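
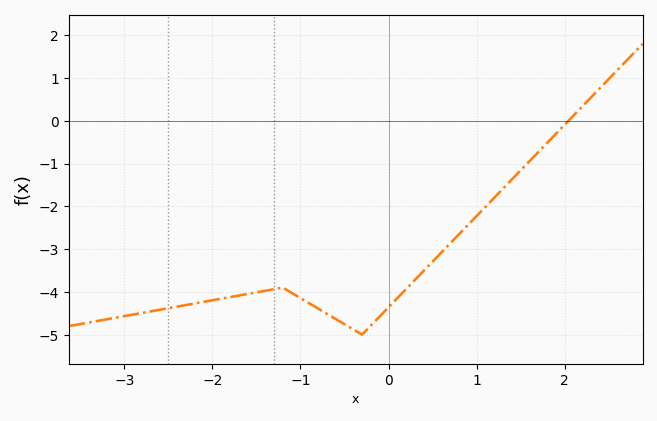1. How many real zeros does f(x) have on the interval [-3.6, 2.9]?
1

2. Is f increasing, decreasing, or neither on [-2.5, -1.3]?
increasing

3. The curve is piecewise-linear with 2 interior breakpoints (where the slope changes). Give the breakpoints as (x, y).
(-1.2, -3.9); (-0.3, -5)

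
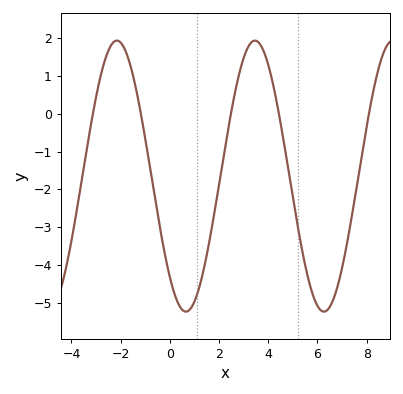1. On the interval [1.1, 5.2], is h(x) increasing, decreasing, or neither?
neither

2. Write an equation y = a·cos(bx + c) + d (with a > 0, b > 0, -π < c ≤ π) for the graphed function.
y = 3.59cos(1.12x + 2.41) - 1.65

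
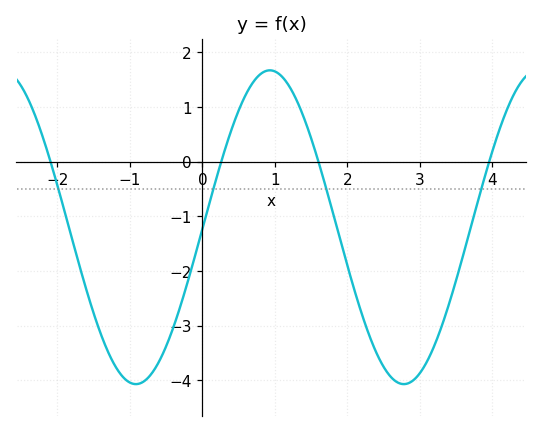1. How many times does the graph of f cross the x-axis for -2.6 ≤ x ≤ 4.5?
4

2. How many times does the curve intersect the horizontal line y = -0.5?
4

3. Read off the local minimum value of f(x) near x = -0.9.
-4.1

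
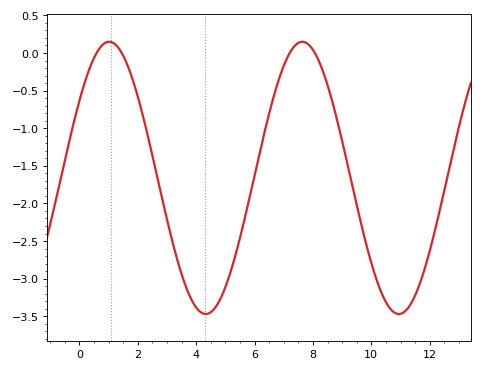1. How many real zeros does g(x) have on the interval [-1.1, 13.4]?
4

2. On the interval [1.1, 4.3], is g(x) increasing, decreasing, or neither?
decreasing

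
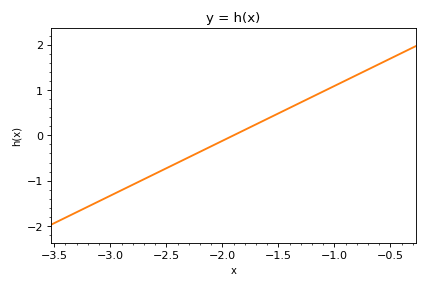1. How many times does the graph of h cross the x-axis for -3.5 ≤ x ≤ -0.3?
1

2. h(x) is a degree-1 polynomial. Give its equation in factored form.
y = 1.21(x + 1.9)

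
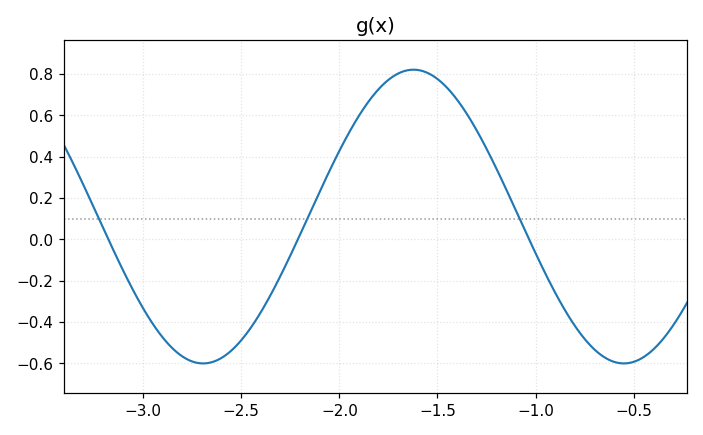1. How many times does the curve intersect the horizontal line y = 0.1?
3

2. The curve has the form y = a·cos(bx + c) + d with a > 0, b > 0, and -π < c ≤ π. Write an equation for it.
y = 0.71cos(2.9x - 1.5) + 0.11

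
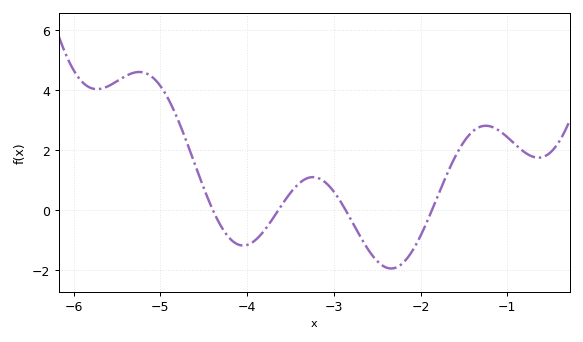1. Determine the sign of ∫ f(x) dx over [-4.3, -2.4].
negative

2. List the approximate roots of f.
-4.4, -3.6, -2.9, -1.9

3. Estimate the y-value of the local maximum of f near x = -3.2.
1.2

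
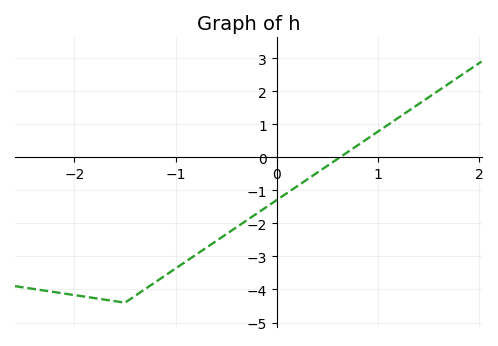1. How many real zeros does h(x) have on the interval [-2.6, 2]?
1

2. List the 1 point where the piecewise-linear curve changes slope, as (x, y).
(-1.5, -4.4)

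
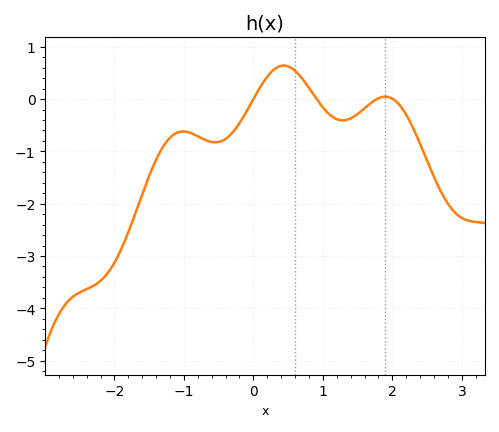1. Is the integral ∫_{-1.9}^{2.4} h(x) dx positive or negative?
negative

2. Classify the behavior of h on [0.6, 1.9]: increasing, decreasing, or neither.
neither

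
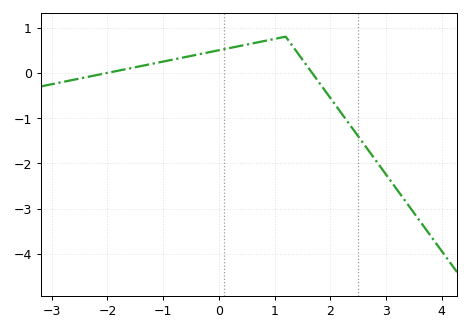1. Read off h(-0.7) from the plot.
0.325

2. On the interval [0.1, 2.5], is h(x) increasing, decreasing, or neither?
neither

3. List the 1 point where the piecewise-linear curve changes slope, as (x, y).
(1.2, 0.8)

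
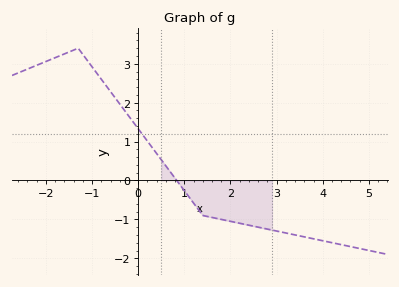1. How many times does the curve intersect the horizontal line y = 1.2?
1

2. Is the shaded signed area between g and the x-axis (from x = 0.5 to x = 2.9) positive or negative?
negative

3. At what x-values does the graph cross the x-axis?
0.8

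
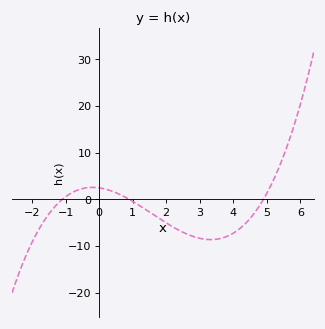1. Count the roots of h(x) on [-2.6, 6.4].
3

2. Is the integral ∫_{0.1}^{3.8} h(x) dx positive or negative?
negative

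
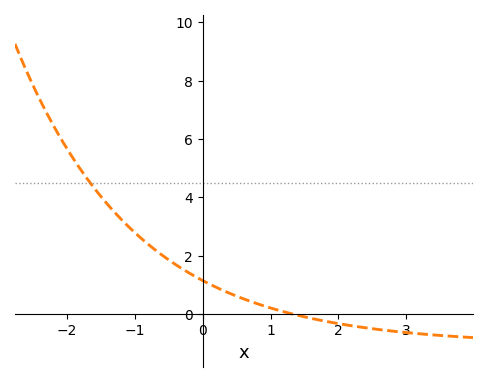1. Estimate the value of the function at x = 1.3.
0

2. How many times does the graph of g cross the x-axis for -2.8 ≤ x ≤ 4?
1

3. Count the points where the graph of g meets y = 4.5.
1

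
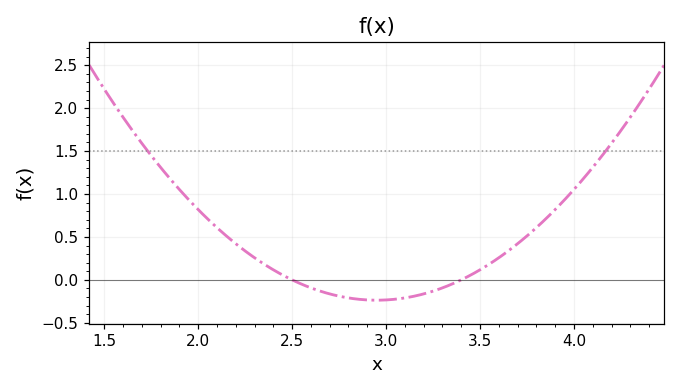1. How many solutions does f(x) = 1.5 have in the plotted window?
2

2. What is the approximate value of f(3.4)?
0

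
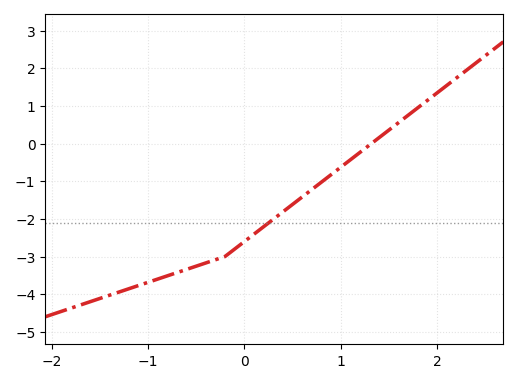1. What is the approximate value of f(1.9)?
1.14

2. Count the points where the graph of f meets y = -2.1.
1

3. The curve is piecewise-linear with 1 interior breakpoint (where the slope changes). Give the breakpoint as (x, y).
(-0.2, -3)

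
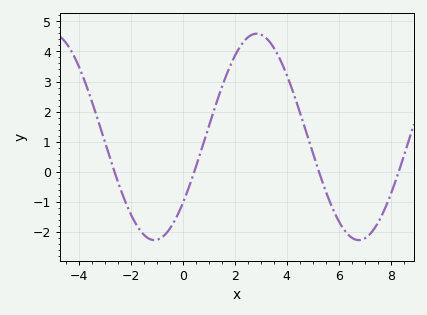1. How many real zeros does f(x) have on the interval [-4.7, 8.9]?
4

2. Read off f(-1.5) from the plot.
-2.08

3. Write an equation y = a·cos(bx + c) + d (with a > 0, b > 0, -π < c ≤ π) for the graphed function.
y = 3.43cos(0.8x - 2.27) + 1.16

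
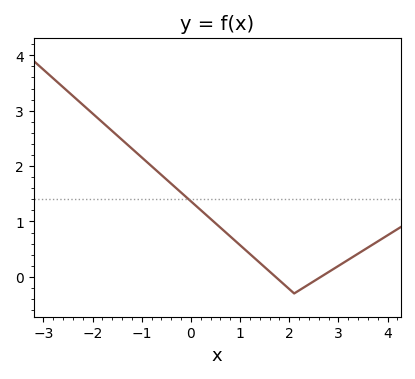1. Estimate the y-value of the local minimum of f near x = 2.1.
-0.3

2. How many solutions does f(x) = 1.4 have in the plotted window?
1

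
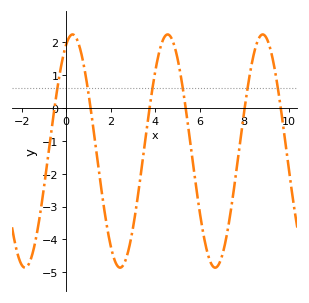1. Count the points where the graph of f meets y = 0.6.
6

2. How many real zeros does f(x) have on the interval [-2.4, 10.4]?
6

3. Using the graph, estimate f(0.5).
2.07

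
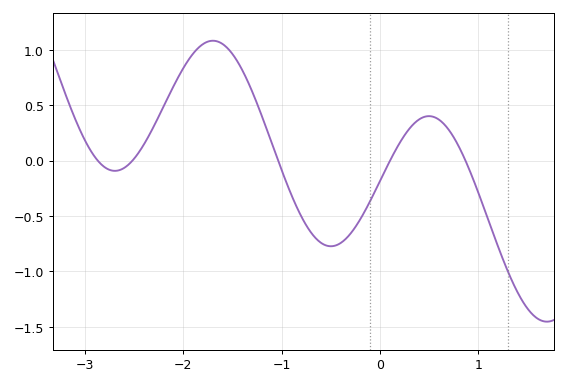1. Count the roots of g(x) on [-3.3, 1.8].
5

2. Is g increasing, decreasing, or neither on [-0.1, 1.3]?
neither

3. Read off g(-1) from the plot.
-0.084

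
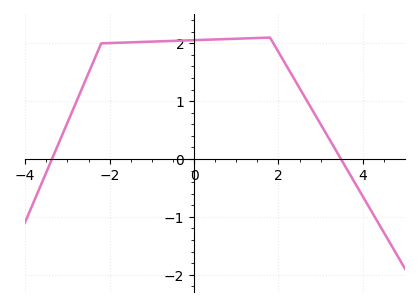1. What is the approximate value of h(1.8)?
2.1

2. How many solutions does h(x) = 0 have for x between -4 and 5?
2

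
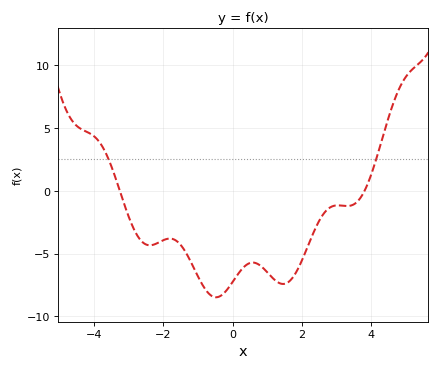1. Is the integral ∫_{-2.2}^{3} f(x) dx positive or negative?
negative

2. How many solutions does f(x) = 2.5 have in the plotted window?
2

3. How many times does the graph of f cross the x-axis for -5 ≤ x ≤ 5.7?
2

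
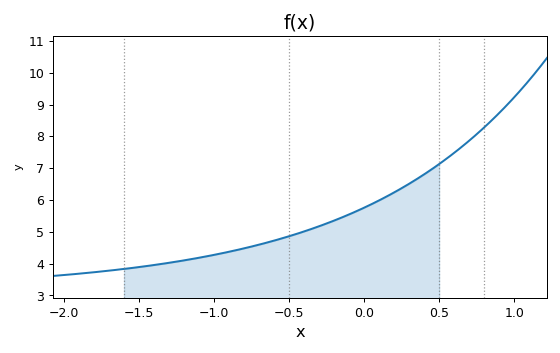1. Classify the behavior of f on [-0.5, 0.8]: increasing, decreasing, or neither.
increasing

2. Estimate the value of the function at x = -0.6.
4.73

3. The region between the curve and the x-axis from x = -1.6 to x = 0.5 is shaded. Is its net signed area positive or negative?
positive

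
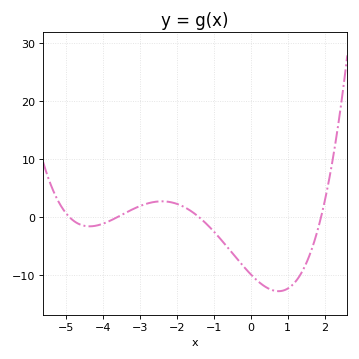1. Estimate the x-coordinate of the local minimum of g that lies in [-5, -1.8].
-4.35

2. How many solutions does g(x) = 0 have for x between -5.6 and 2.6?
4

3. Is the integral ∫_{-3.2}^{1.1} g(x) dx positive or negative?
negative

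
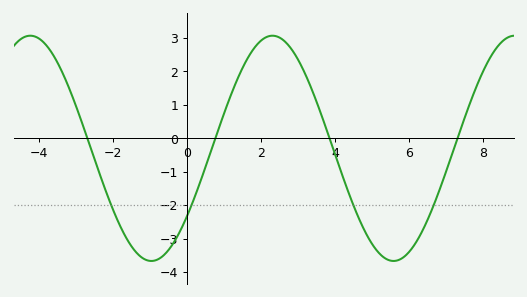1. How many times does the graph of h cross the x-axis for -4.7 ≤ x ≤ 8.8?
4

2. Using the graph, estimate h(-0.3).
-3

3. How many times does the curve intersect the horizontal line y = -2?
4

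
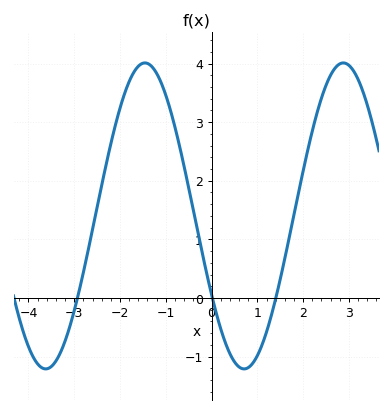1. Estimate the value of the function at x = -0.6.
2.2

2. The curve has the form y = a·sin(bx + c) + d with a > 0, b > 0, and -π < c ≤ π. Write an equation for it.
y = 2.61sin(1.4x - 2.6) + 1.4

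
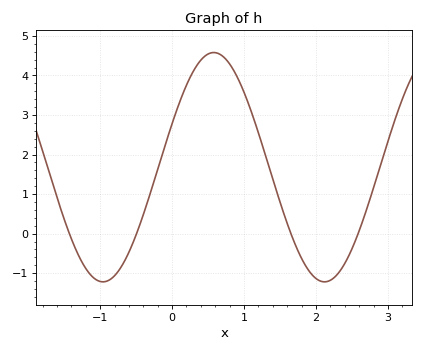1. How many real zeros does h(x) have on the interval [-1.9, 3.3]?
4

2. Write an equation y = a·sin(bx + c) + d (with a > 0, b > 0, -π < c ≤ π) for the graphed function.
y = 2.9sin(2x + 0.39) + 1.68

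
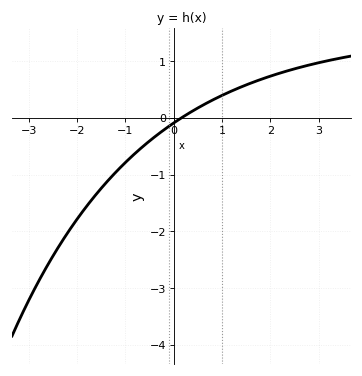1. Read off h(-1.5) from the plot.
-1.24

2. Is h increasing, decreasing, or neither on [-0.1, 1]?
increasing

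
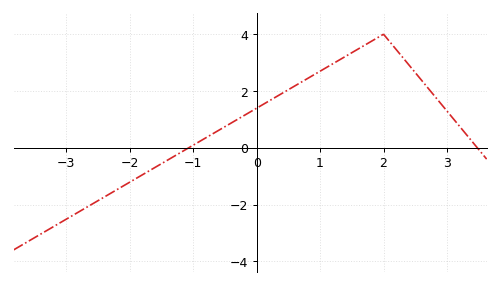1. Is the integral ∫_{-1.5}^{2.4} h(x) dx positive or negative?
positive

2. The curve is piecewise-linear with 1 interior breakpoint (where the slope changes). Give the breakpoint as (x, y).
(2, 4)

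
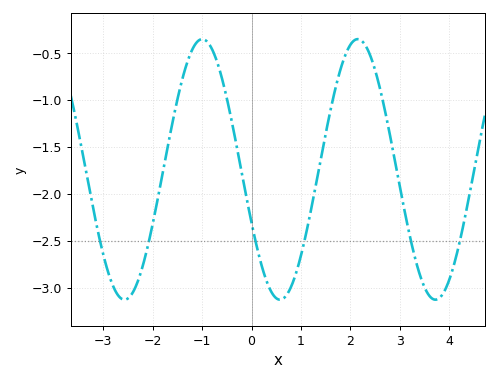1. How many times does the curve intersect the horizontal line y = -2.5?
6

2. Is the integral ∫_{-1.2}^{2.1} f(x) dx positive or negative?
negative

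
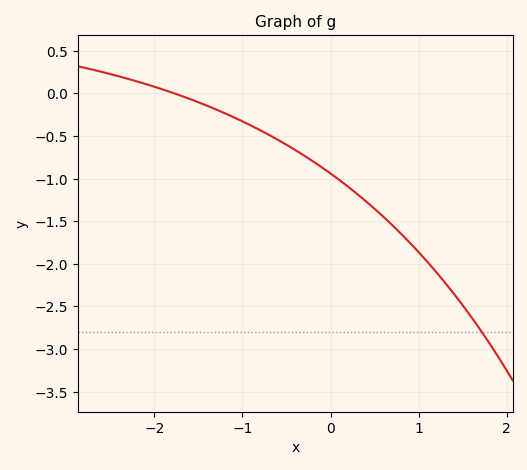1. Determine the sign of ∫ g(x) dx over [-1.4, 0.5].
negative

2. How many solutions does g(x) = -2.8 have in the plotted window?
1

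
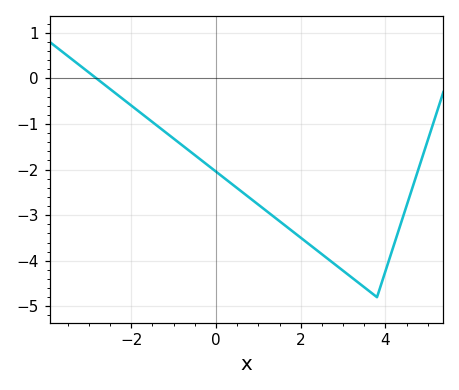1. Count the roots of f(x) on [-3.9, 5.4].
1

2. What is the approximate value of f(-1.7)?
-0.8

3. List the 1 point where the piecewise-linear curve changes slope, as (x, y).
(3.8, -4.8)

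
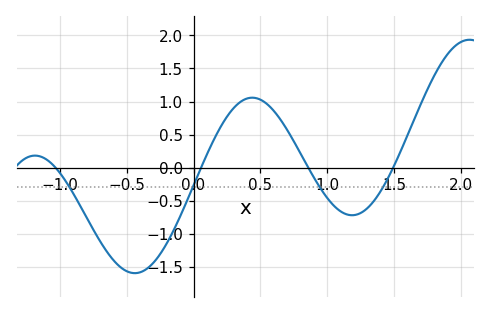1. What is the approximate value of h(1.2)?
-0.719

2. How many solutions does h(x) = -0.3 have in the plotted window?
4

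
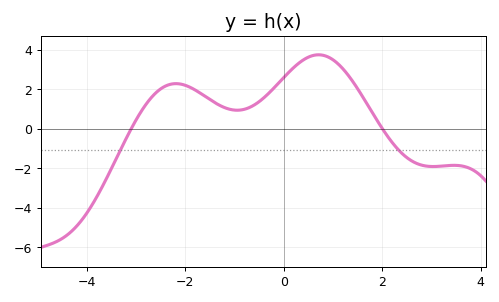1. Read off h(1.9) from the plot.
0.409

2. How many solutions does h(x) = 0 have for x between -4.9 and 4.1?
2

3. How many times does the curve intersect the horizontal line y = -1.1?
2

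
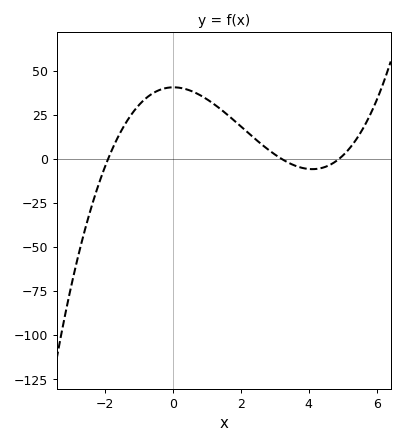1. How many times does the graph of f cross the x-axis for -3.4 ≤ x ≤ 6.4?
3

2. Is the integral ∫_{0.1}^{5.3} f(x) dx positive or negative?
positive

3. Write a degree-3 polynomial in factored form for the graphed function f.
y = 1.36(x + 1.9)(x - 3.2)(x - 4.9)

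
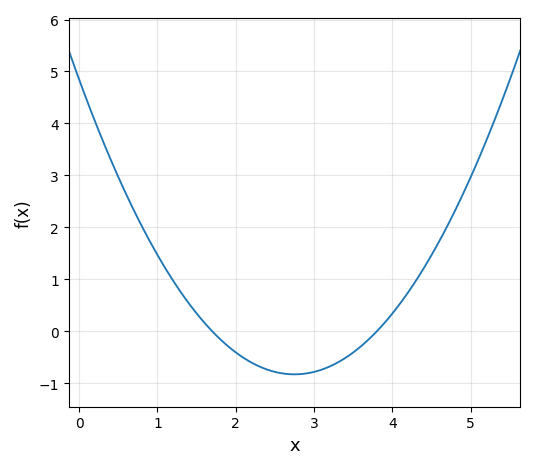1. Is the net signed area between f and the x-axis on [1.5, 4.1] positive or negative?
negative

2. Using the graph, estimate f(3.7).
-0.15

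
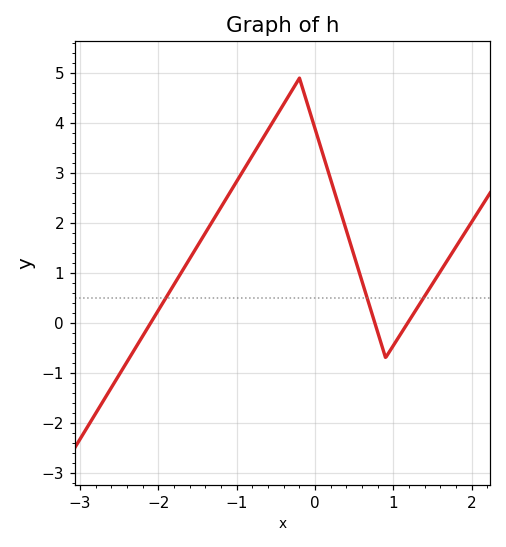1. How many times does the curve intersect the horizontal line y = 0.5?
3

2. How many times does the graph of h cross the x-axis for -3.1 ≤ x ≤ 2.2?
3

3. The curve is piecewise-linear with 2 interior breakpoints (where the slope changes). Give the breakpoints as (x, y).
(-0.2, 4.9); (0.9, -0.7)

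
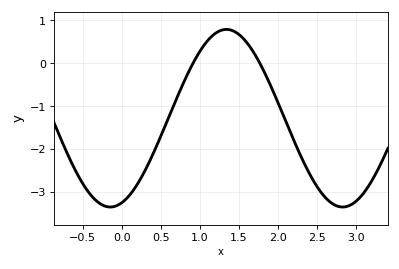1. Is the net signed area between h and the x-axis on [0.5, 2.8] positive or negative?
negative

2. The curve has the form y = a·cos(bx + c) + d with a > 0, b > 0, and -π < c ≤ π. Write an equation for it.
y = 2.07cos(2.11x - 2.83) - 1.28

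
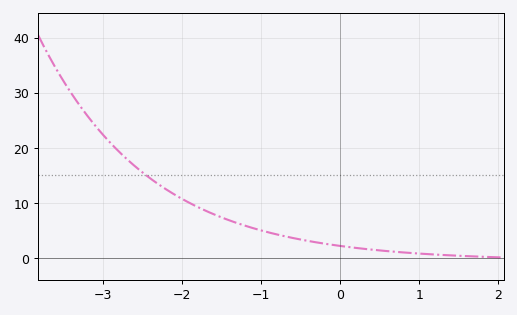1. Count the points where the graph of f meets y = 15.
1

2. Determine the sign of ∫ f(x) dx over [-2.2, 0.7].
positive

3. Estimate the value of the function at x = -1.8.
9.25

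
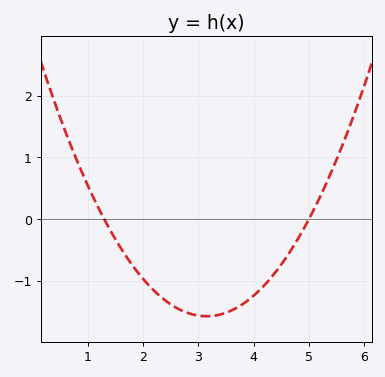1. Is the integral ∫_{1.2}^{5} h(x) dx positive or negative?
negative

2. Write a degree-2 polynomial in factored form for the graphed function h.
y = 0.46(x - 1.3)(x - 5)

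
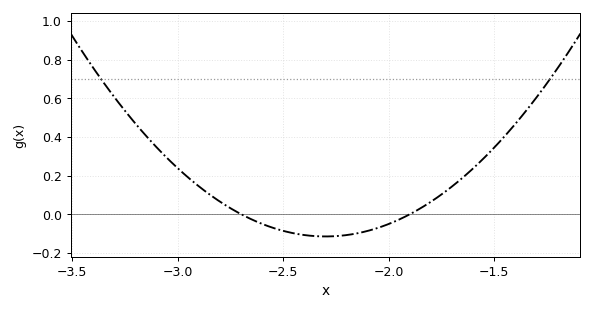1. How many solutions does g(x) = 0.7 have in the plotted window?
2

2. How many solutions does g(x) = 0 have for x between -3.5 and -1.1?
2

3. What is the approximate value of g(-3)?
0.238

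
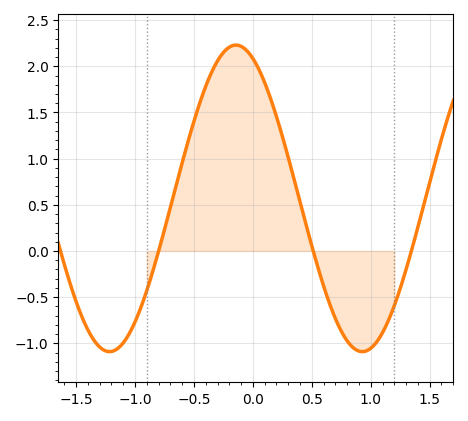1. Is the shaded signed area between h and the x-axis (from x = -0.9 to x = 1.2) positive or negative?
positive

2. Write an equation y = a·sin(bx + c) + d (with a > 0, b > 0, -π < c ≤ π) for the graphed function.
y = 1.66sin(2.93x + 1.99) + 0.57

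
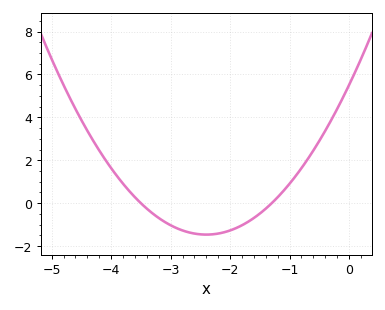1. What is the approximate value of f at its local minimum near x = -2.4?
-1.46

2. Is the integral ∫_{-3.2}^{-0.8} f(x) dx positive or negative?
negative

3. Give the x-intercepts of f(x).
-3.5, -1.3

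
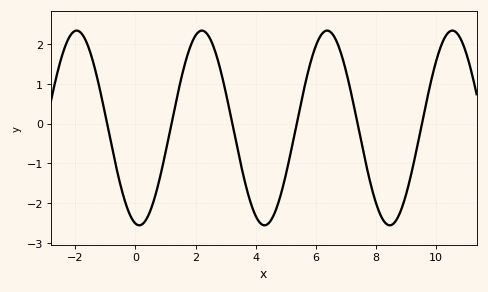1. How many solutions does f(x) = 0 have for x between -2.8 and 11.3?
6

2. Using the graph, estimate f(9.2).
-1.16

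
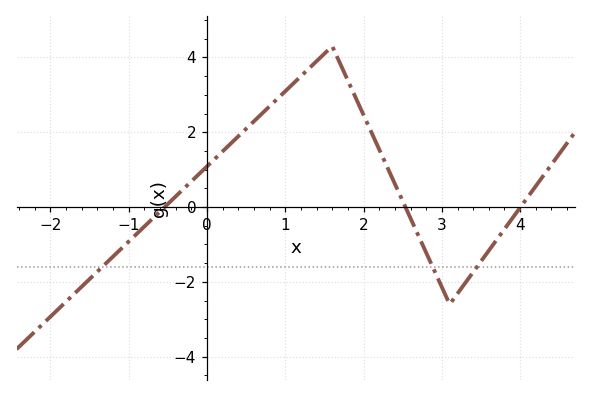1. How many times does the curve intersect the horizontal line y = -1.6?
3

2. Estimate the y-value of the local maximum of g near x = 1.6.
4.2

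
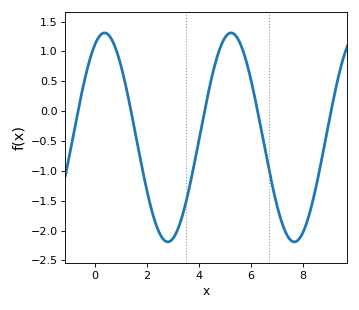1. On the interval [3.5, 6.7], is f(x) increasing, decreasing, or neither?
neither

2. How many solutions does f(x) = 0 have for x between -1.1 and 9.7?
5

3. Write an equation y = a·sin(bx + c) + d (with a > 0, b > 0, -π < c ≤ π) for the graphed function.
y = 1.75sin(1.29x + 1.1) - 0.44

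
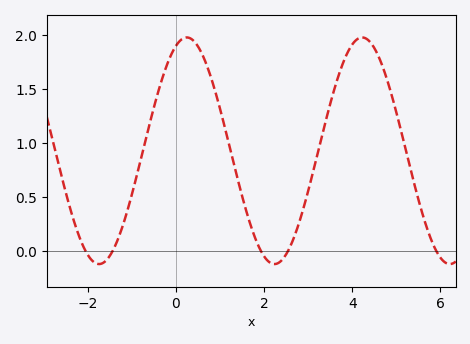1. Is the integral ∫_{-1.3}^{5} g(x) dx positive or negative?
positive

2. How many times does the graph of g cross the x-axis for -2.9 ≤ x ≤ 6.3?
5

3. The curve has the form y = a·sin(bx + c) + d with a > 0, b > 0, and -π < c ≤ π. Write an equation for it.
y = 1.05sin(1.6x + 1.2) + 0.93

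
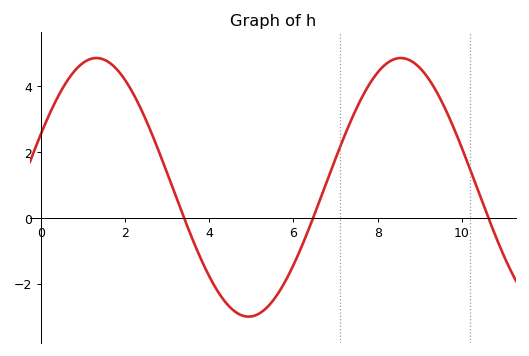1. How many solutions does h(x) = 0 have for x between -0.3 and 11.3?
3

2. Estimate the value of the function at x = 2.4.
3.24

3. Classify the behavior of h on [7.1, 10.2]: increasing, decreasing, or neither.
neither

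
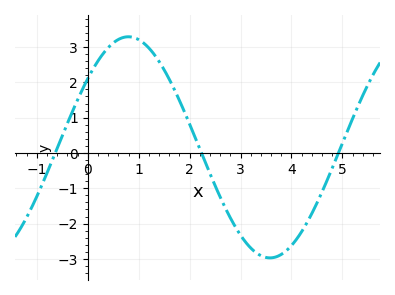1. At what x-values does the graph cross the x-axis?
-0.638, 2.23, 4.92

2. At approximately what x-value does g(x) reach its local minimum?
3.58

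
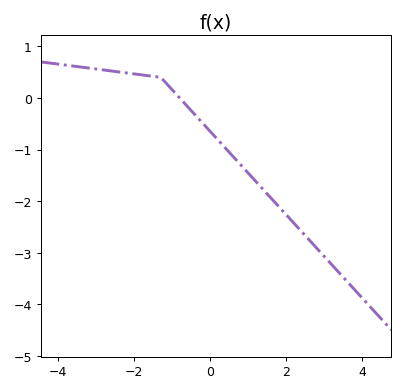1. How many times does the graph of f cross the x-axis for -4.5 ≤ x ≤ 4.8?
1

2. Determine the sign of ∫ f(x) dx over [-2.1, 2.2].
negative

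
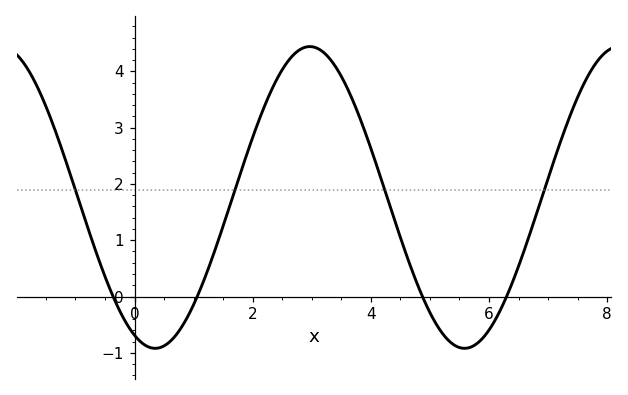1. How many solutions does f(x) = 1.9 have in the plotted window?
4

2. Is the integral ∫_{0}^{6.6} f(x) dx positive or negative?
positive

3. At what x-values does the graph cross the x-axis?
-0.363, 1.06, 4.87, 6.3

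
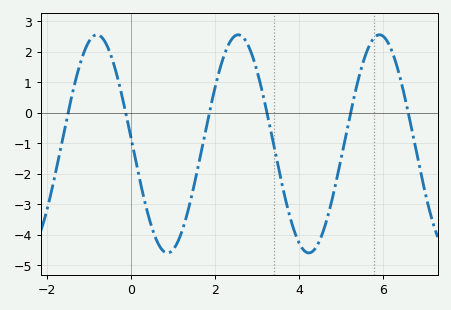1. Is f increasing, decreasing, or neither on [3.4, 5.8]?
neither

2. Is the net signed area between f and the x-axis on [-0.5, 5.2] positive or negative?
negative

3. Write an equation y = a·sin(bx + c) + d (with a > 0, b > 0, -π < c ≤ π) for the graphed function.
y = 3.57sin(1.87x + 3.07) - 1.02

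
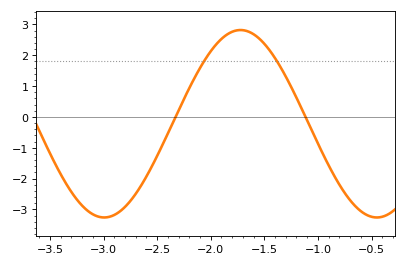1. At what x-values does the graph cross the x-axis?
-2.35, -1.1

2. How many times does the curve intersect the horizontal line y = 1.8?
2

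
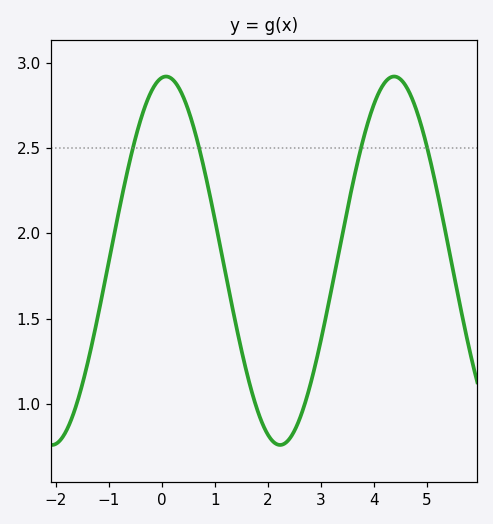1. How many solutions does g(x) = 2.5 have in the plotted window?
4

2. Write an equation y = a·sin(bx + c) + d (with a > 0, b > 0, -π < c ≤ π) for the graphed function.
y = 1.08sin(1.5x + 1.5) + 1.84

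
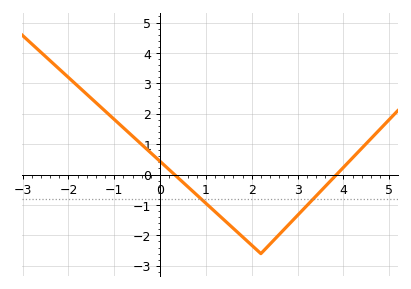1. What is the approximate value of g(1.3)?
-1.36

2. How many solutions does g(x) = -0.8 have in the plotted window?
2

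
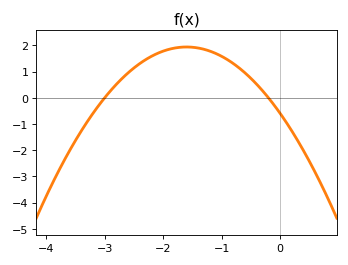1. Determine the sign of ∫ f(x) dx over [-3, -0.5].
positive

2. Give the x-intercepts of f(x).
-3, -0.2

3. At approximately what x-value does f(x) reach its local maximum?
-1.6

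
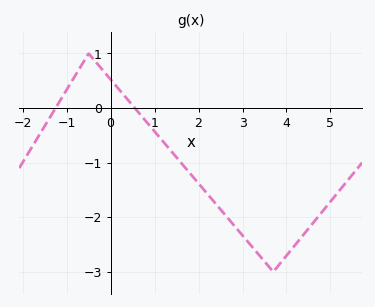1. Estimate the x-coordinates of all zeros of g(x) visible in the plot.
-1.25, 0.55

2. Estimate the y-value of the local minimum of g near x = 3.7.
-3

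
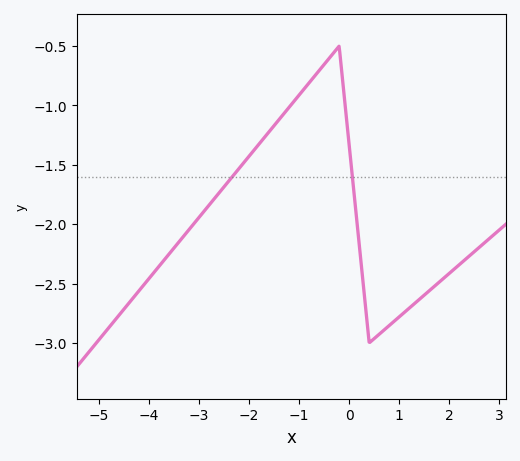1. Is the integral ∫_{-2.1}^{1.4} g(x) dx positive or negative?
negative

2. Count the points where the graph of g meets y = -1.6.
2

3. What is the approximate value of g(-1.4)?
-1.12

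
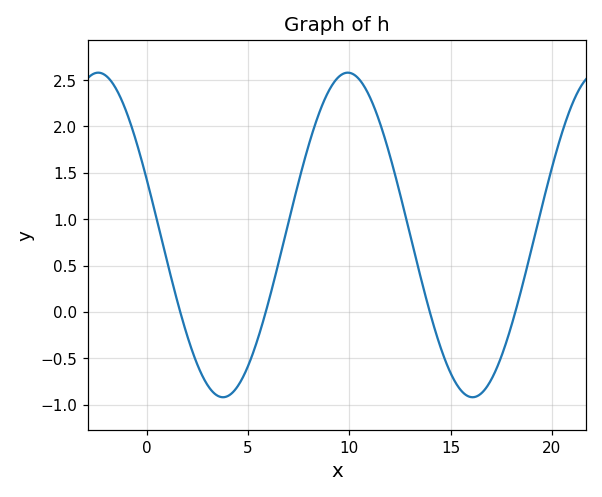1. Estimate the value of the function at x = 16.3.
-0.91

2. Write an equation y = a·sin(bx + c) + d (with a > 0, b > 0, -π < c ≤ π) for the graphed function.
y = 1.75sin(0.51x + 2.79) + 0.83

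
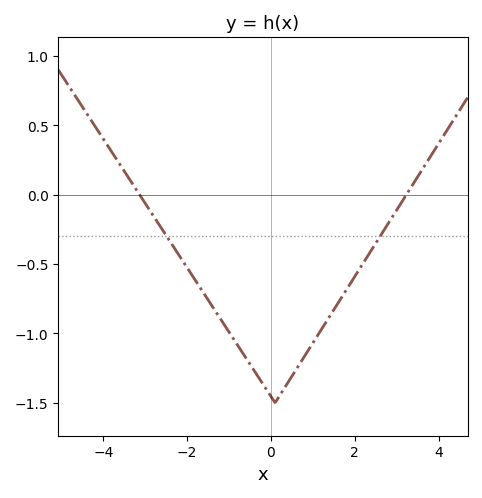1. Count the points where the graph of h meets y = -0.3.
2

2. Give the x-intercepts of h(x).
-3.2, 3.2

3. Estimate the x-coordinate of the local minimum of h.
0.2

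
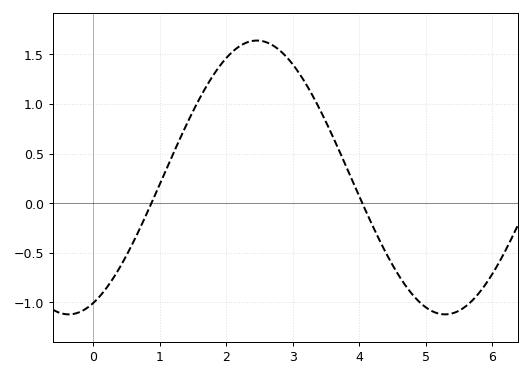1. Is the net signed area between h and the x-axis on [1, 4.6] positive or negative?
positive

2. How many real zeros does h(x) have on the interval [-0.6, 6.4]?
2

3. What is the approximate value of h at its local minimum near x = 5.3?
-1.1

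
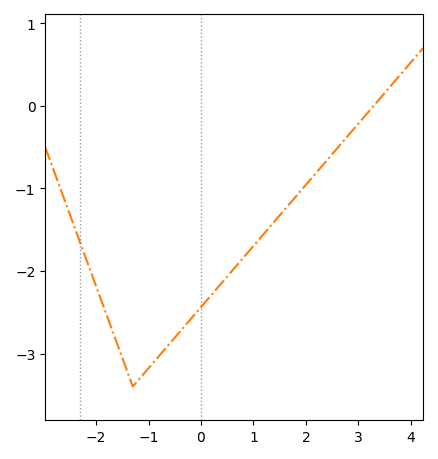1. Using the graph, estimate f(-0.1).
-2.5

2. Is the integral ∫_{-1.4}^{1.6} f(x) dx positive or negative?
negative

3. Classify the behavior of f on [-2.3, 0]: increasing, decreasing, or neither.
neither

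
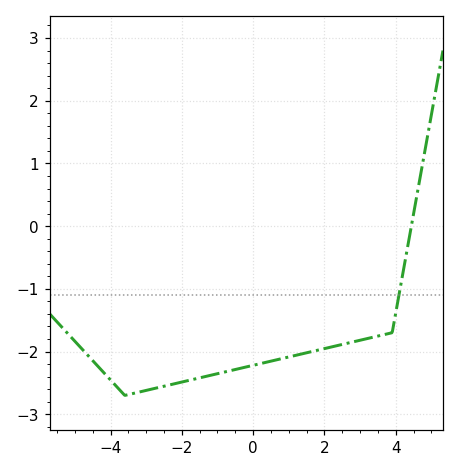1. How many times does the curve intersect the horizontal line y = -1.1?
1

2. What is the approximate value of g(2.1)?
-1.94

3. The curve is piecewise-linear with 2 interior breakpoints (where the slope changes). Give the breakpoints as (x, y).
(-3.6, -2.7); (3.9, -1.7)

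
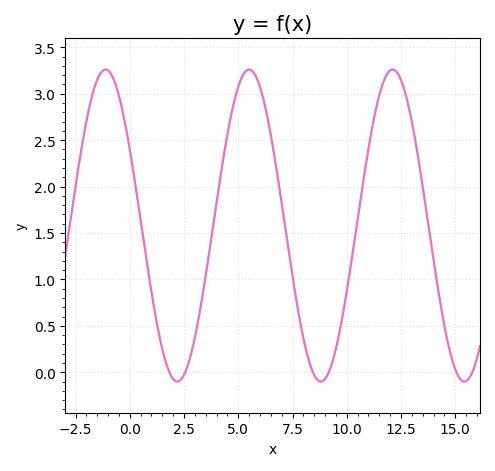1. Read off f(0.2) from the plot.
2.1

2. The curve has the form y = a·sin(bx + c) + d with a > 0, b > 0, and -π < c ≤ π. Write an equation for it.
y = 1.68sin(0.95x + 2.6) + 1.58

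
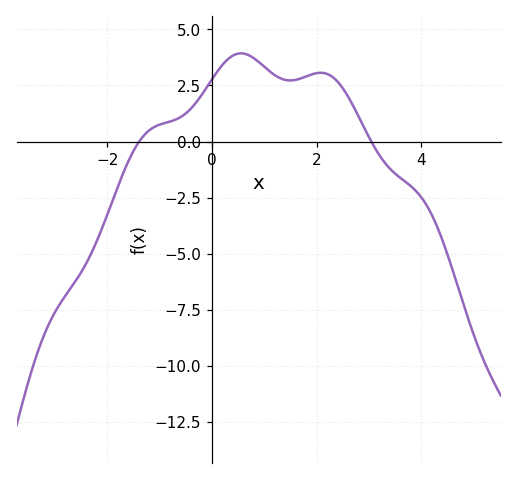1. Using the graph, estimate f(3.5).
-1.4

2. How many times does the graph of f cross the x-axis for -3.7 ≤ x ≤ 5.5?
2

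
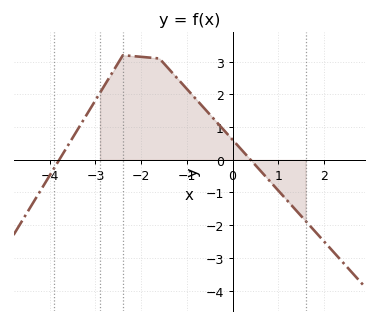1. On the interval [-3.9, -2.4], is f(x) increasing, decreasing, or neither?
increasing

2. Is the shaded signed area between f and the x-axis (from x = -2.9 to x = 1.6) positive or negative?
positive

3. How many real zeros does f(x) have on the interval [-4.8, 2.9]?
2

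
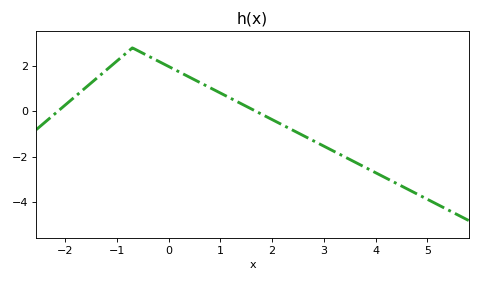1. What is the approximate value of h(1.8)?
-0.2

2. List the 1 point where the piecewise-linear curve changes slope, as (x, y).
(-0.7, 2.8)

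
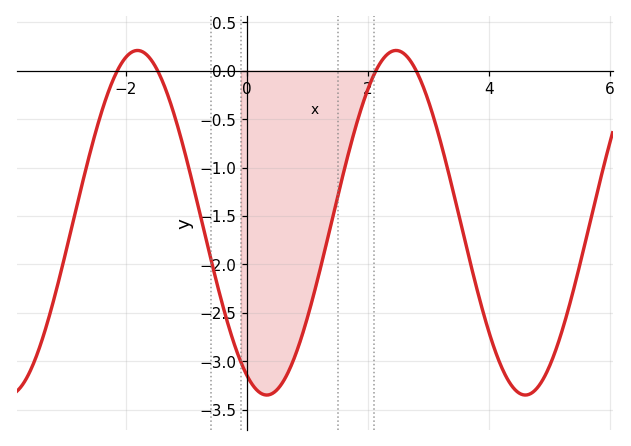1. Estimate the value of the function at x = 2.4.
0.202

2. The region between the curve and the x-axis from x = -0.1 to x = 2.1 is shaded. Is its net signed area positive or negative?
negative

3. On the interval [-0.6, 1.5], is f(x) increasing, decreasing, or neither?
neither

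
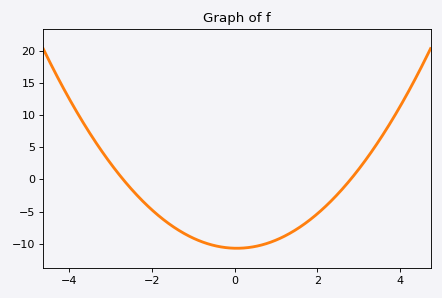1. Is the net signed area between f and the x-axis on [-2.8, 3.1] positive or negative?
negative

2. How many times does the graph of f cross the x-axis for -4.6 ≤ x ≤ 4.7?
2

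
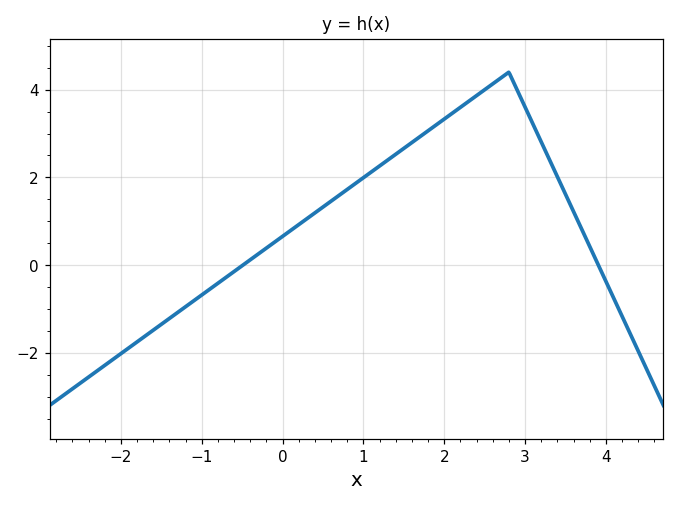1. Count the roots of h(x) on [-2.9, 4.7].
2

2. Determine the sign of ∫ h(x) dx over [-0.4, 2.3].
positive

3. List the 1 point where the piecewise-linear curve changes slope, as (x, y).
(2.8, 4.4)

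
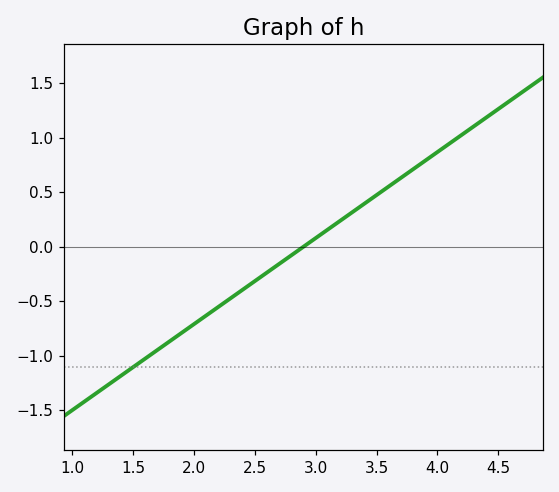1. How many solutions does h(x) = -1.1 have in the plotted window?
1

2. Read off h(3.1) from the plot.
0.158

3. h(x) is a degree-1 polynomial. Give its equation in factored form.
y = 0.79(x - 2.9)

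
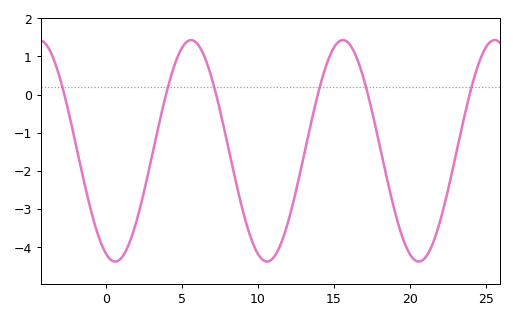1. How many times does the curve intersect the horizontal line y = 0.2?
6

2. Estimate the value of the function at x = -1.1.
-2.8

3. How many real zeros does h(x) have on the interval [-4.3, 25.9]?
6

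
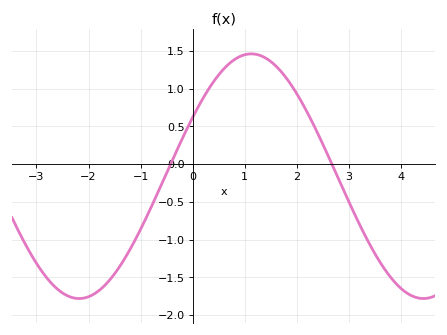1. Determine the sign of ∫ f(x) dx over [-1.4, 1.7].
positive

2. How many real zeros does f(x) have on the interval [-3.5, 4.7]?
2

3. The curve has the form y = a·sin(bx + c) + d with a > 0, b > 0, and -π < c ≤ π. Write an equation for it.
y = 1.62sin(0.95x + 0.502) - 0.16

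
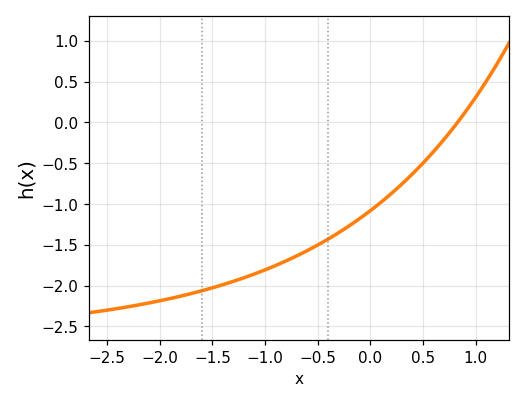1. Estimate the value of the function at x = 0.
-1.08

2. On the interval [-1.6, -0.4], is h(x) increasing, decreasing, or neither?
increasing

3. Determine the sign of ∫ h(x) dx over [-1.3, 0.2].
negative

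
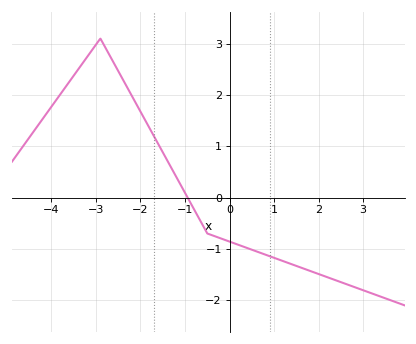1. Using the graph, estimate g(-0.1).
-0.826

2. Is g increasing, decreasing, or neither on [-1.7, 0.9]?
decreasing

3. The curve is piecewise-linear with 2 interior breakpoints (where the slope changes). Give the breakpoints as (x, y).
(-2.9, 3.1); (-0.5, -0.7)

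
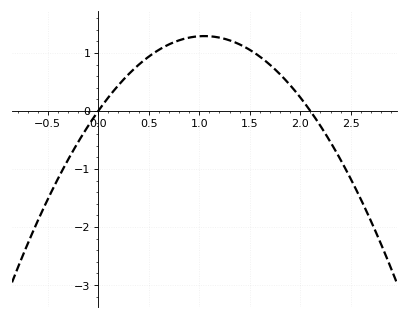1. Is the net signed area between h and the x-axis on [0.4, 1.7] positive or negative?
positive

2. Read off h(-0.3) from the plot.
-0.8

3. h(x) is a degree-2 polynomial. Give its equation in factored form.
y = -1.17(x - 0)(x - 2.1)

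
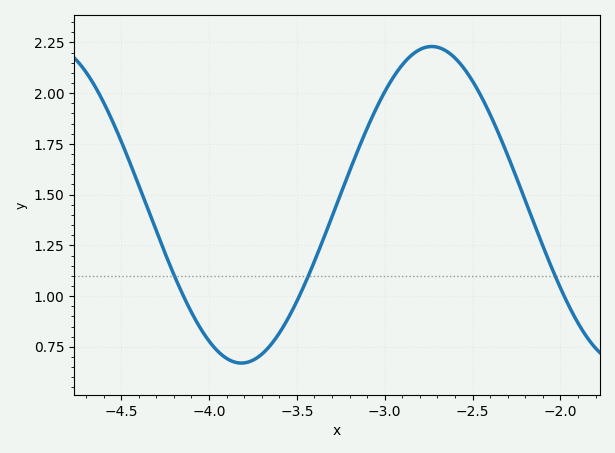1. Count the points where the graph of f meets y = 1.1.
3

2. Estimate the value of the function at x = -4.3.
1.32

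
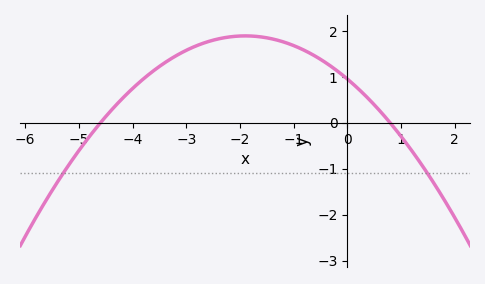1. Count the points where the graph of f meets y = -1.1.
2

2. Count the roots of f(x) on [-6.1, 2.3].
2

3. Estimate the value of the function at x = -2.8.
1.7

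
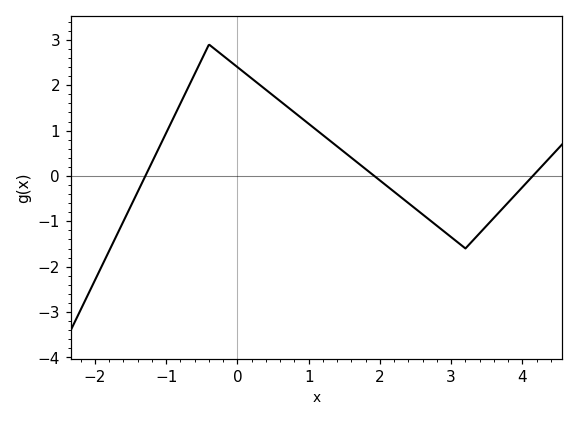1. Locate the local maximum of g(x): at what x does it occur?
-0.4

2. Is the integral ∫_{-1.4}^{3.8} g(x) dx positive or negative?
positive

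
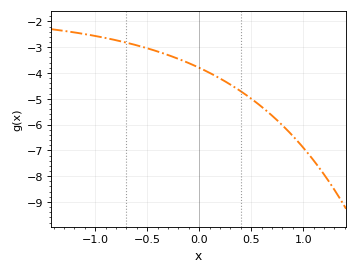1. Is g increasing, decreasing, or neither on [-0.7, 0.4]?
decreasing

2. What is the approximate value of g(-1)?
-2.6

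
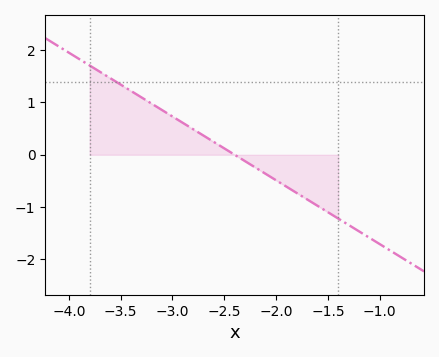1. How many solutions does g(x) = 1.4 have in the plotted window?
1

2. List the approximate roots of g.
-2.4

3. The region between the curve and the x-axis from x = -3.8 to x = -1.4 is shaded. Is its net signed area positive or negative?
positive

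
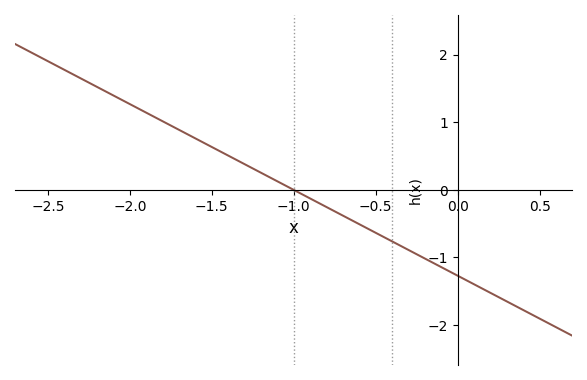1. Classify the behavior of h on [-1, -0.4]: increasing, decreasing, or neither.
decreasing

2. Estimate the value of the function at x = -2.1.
1.4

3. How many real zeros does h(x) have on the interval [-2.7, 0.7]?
1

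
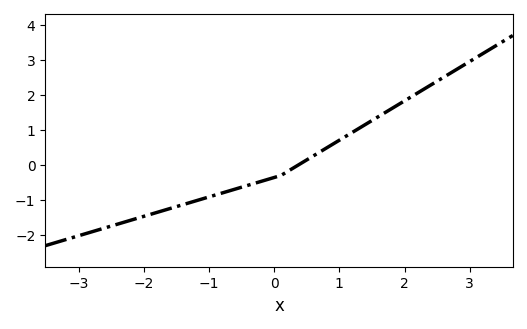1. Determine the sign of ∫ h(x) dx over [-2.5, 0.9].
negative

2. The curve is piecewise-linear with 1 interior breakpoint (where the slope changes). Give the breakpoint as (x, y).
(0.1, -0.3)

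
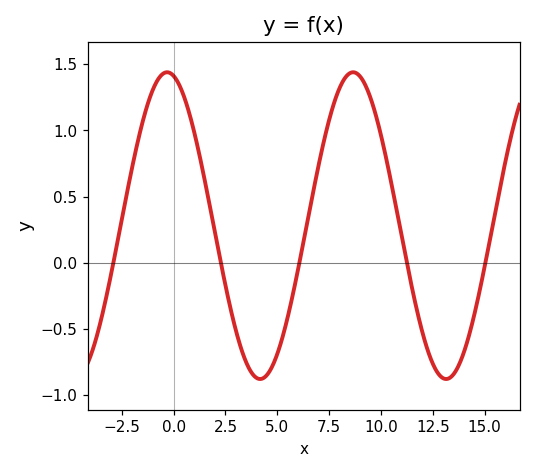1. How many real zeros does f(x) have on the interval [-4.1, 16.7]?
5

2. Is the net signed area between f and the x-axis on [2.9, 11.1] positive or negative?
positive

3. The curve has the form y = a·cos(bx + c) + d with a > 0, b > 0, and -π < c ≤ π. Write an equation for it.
y = 1.16cos(0.7x + 0.22) + 0.28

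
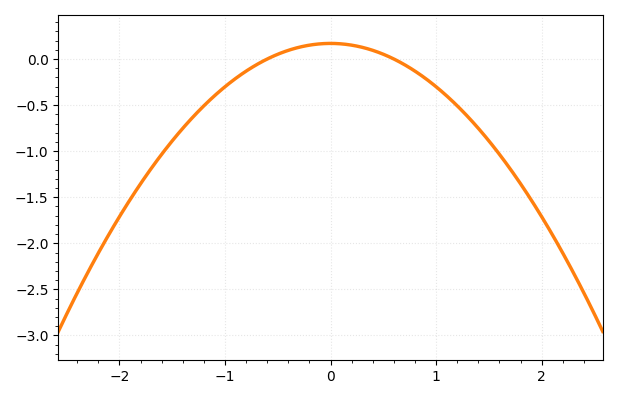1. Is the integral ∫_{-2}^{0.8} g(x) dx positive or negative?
negative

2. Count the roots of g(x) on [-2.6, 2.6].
2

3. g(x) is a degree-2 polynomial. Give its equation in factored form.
y = -0.47(x + 0.6)(x - 0.6)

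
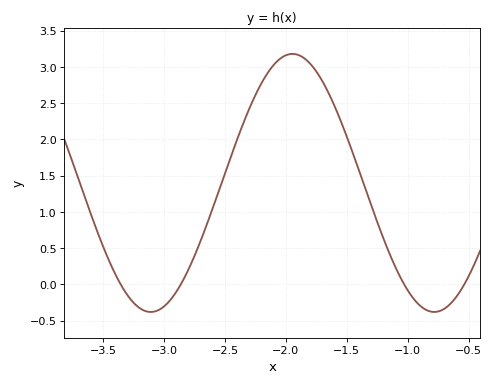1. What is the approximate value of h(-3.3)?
-0.148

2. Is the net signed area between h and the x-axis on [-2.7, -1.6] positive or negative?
positive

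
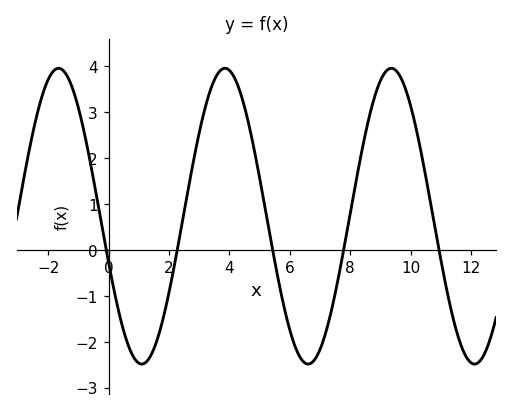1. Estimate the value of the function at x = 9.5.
3.9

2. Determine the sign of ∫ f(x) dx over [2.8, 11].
positive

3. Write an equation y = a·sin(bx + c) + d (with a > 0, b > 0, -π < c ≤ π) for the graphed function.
y = 3.22sin(1.1x - 2.8) + 0.73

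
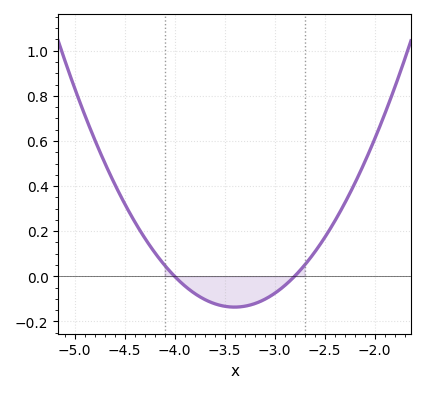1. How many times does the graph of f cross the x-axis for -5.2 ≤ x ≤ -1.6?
2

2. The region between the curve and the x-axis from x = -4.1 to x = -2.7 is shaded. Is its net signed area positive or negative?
negative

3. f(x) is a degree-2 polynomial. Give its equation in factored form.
y = 0.38(x + 4)(x + 2.8)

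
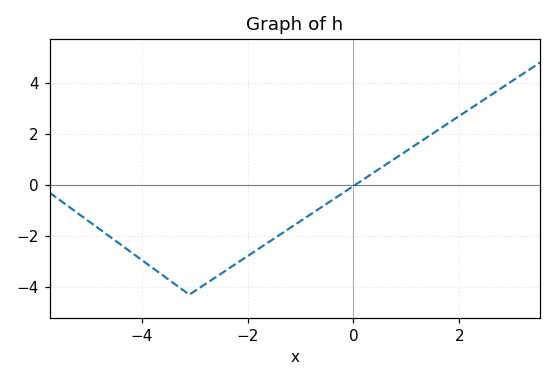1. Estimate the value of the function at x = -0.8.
-1.14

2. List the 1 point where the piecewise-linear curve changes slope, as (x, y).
(-3.1, -4.3)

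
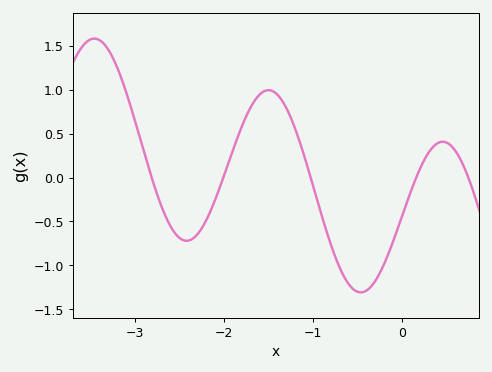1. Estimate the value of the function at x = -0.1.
-0.75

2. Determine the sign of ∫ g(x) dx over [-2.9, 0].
negative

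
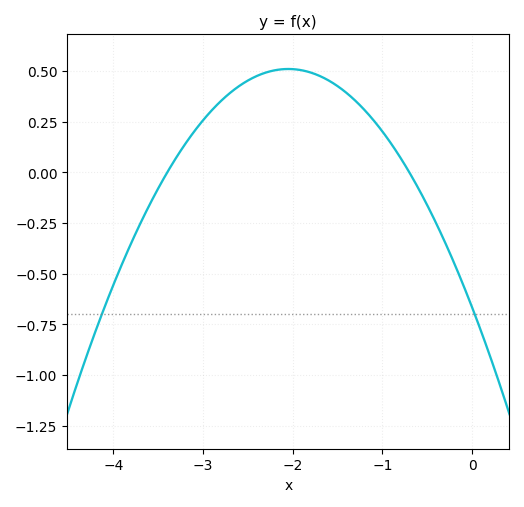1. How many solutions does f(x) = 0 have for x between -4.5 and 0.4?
2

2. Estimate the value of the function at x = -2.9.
0.308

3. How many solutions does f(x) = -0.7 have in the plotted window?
2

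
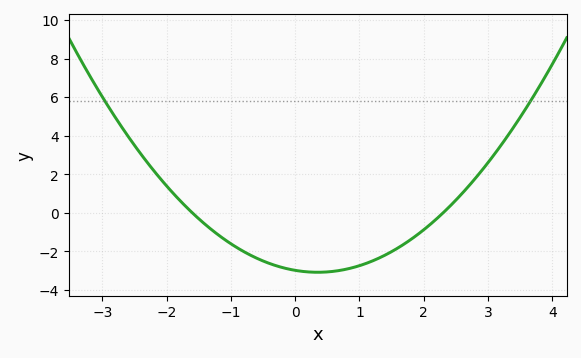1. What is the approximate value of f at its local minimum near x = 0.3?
-3.08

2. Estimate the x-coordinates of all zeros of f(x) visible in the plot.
-1.6, 2.3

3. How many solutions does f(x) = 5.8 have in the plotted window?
2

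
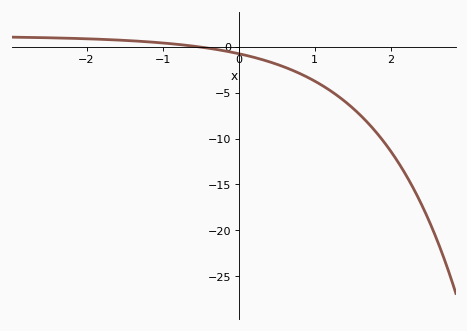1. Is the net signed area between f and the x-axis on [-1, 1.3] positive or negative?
negative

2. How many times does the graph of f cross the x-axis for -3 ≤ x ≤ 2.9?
1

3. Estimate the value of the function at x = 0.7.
-2.5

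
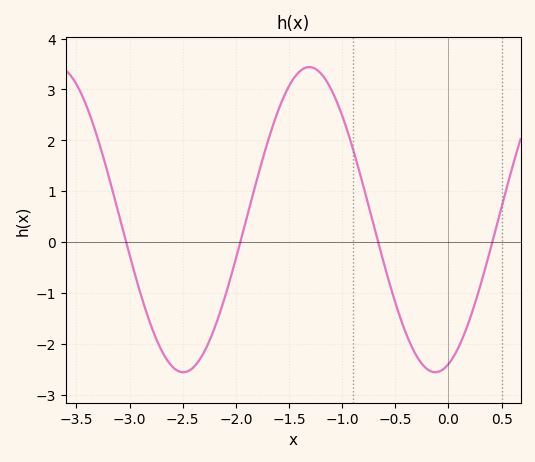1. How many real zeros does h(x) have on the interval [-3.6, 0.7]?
4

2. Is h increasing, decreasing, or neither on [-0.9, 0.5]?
neither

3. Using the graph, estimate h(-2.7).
-2.1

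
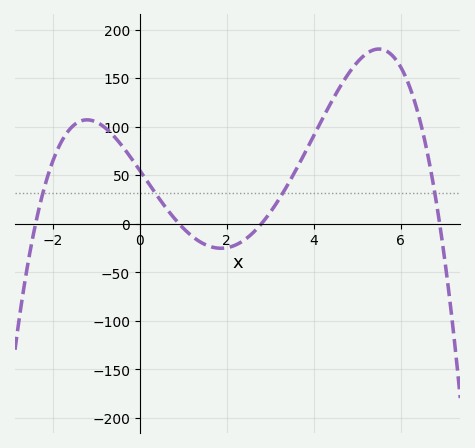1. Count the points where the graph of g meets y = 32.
4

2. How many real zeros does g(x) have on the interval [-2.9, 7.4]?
4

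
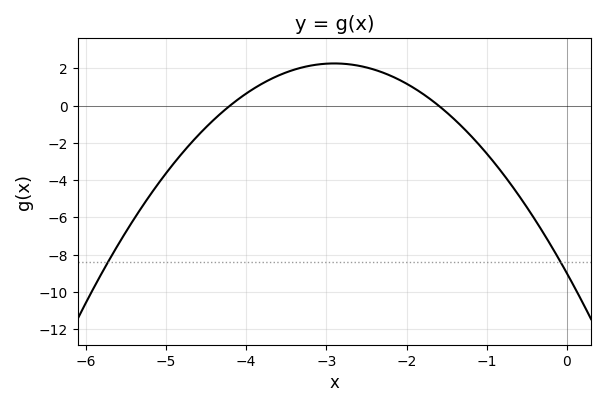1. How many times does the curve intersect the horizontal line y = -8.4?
2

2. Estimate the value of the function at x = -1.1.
-2.08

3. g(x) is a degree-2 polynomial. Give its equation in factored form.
y = -1.34(x + 4.2)(x + 1.6)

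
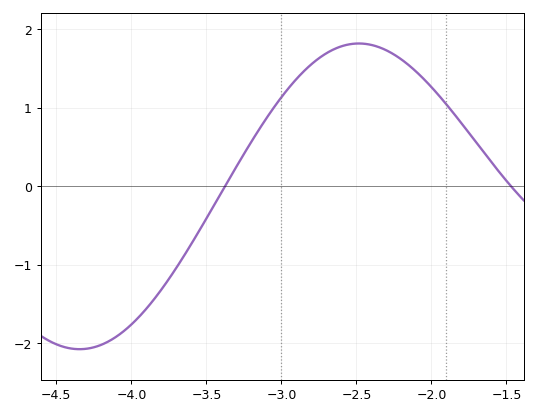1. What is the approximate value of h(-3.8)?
-1.32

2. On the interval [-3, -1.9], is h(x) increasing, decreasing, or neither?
neither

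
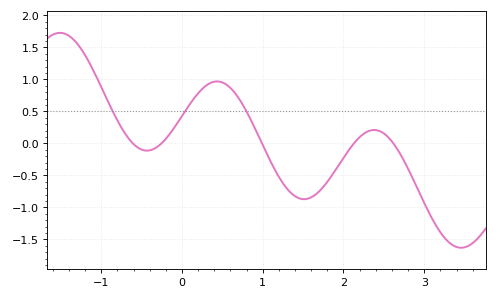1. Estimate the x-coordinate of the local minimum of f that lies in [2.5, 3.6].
3.5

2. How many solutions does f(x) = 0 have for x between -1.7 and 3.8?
5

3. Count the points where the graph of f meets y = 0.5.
3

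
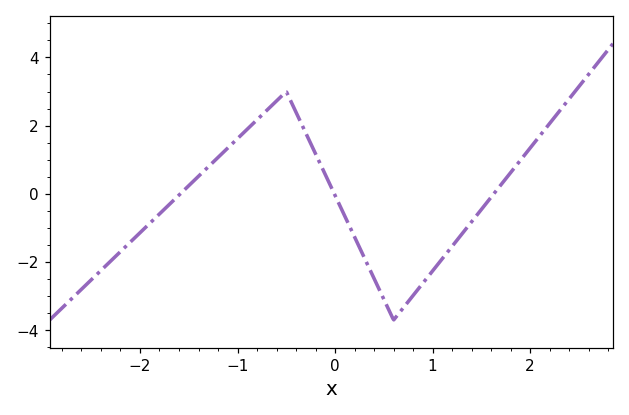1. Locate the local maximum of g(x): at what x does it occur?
-0.5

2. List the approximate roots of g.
-1.6, 0, 1.6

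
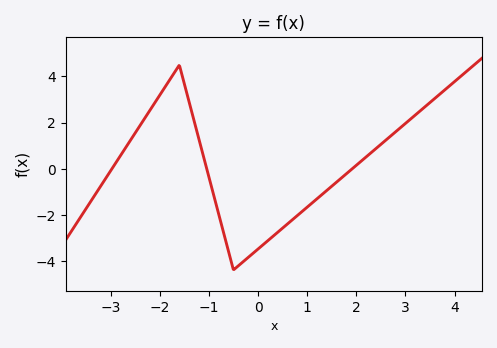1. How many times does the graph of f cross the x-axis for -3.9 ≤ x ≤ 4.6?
3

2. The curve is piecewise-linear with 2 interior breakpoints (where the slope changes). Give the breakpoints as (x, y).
(-1.6, 4.5); (-0.5, -4.4)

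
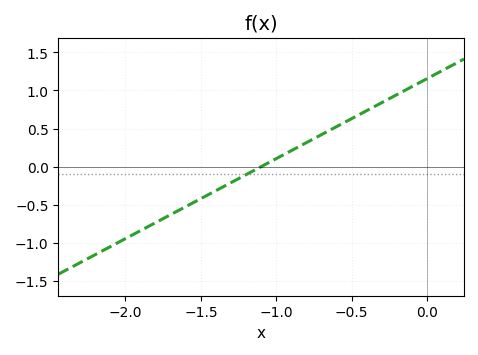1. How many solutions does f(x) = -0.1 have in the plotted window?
1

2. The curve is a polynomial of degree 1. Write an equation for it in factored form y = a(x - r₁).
y = 1.05(x + 1.1)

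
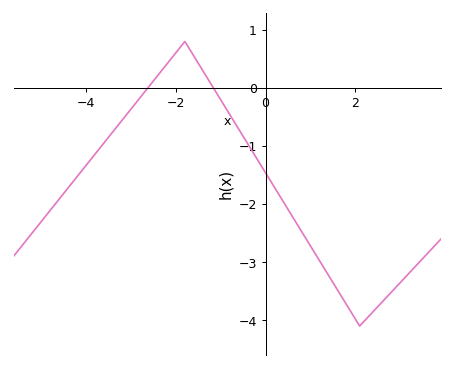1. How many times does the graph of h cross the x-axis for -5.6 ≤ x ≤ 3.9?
2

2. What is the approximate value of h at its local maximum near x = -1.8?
0.8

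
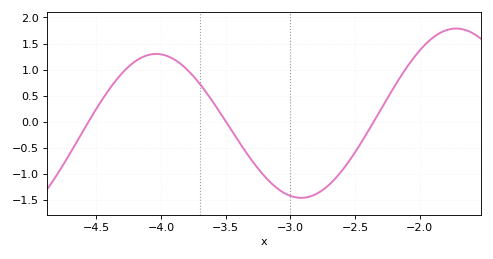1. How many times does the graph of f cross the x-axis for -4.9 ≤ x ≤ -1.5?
3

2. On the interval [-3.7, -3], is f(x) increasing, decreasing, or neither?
decreasing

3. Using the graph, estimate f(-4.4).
0.65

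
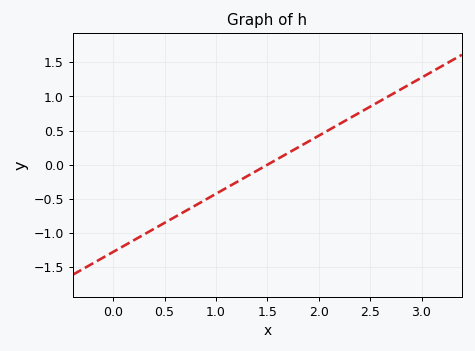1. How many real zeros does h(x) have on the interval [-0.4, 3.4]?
1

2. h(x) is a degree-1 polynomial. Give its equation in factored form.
y = 0.85(x - 1.5)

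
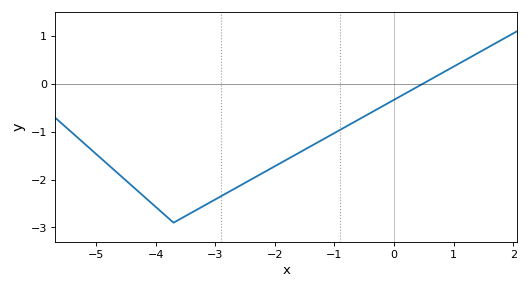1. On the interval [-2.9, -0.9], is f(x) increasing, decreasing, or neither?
increasing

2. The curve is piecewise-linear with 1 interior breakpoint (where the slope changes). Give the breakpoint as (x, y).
(-3.7, -2.9)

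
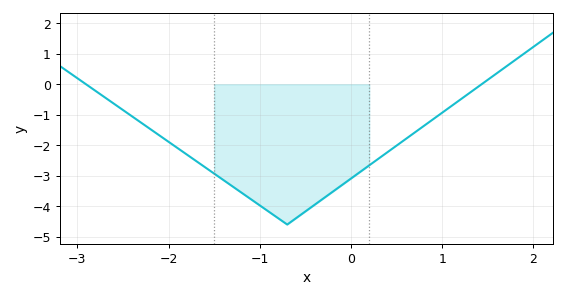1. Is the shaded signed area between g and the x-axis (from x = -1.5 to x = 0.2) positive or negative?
negative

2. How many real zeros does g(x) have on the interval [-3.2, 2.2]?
2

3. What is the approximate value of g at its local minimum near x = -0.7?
-4.6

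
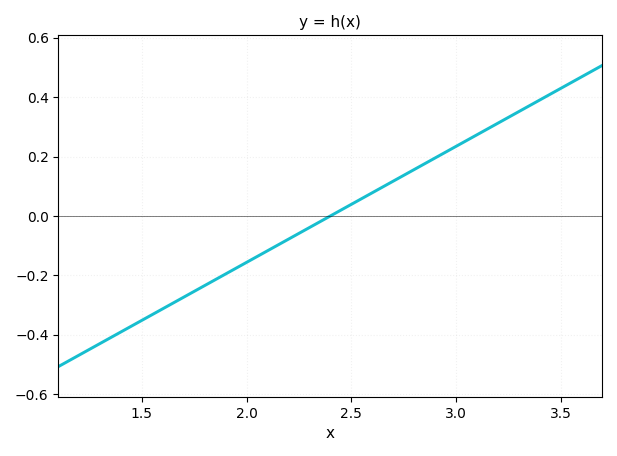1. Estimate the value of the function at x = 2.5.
0.04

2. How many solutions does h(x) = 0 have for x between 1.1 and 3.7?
1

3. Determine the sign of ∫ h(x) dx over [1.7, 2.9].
negative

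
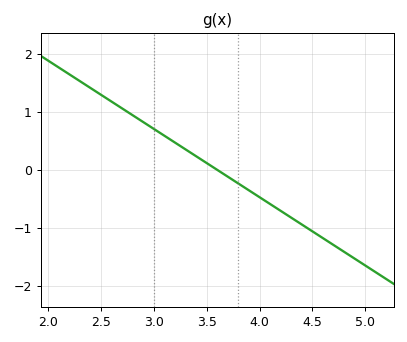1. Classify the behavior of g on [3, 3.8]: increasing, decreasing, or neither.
decreasing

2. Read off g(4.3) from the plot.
-0.8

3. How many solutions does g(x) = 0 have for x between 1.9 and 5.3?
1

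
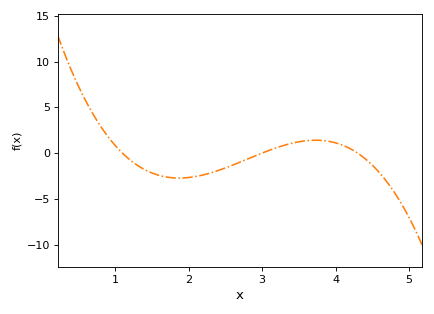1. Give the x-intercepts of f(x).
1.1, 3, 4.3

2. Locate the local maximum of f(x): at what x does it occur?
3.7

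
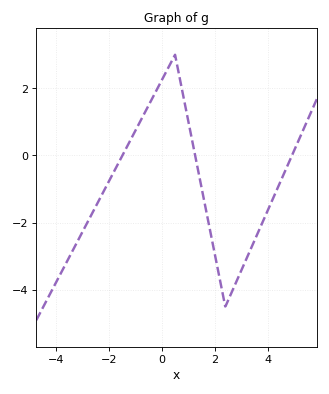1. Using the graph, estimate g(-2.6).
-1.67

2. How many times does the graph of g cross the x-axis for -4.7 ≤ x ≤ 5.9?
3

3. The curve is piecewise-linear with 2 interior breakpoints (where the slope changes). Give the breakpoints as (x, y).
(0.5, 3); (2.4, -4.5)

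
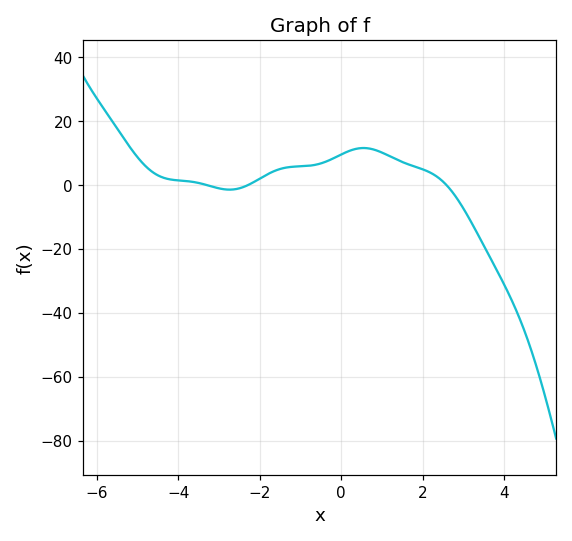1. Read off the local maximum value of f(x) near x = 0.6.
11.7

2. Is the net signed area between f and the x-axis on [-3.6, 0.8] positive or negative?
positive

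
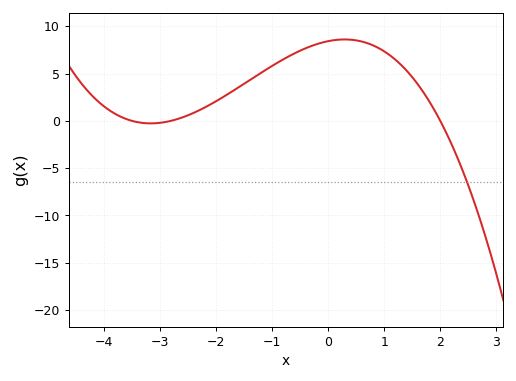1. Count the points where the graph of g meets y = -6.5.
1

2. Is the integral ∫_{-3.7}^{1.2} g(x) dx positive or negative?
positive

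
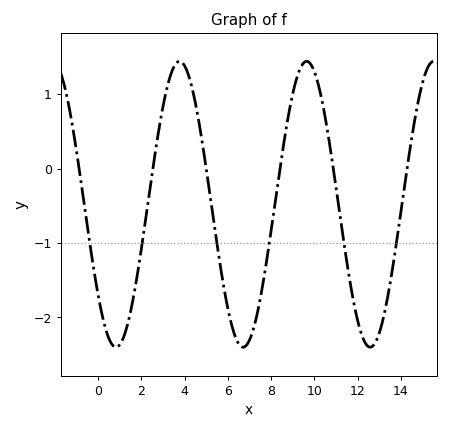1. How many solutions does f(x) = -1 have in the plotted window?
6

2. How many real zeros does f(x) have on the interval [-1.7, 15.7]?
6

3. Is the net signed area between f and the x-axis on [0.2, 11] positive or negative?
negative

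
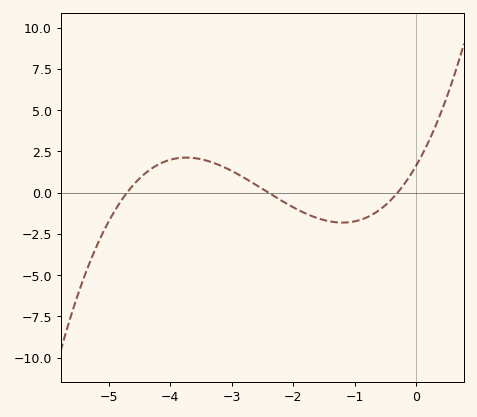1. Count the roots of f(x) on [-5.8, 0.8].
3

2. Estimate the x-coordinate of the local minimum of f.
-1.19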